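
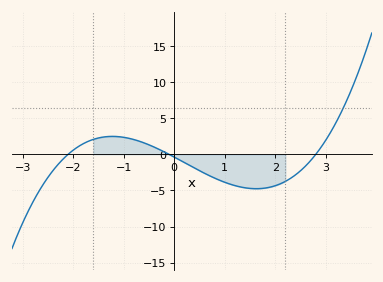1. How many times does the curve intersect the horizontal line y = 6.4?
1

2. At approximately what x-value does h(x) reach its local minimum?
1.62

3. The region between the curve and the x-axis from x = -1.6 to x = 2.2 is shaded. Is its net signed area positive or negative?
negative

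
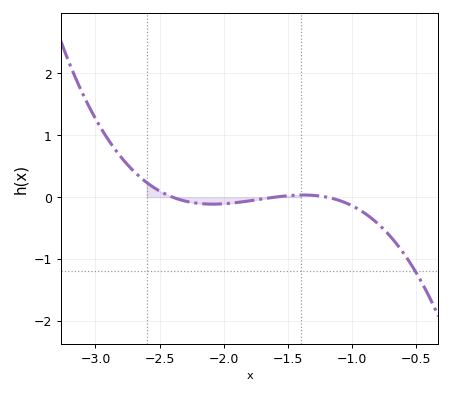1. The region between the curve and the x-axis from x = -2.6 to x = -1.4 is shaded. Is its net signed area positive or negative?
negative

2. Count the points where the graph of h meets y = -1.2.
1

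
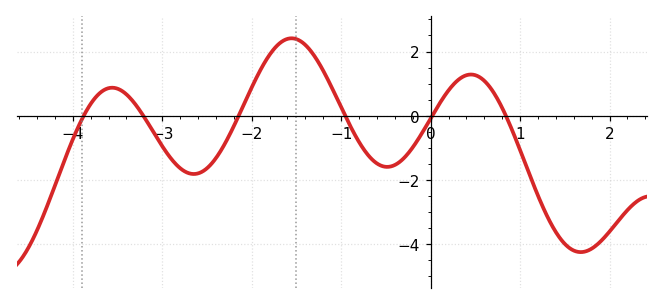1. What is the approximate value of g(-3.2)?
-0.051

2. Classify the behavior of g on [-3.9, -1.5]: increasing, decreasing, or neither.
neither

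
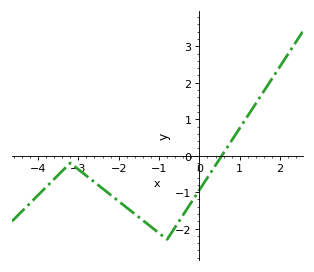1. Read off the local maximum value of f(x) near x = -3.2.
-0.201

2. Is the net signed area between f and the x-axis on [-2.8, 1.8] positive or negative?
negative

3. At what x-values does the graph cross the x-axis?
0.555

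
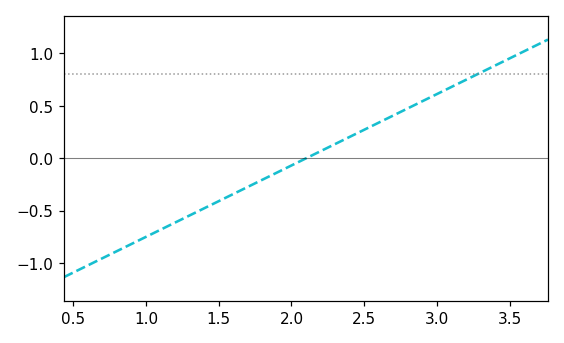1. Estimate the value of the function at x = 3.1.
0.7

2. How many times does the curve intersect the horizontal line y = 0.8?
1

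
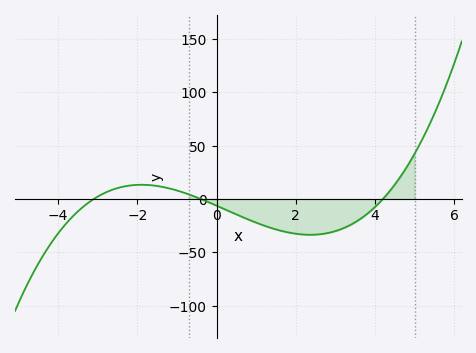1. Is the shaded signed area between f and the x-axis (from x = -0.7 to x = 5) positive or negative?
negative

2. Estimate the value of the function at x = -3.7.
-18.9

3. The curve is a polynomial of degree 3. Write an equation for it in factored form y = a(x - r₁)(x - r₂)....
y = 1.21(x + 3.1)(x + 0.4)(x - 4.2)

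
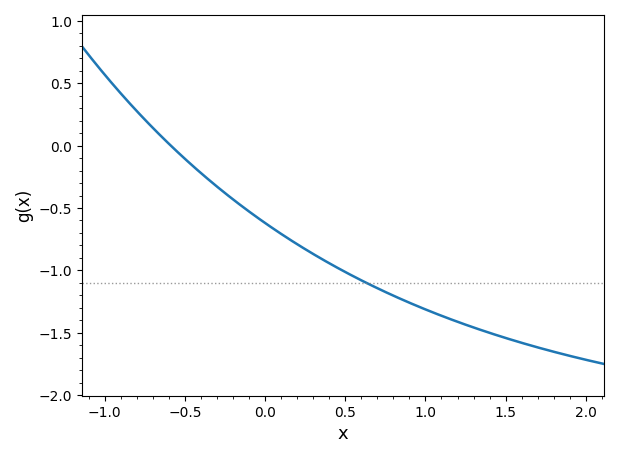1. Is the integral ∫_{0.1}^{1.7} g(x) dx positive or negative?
negative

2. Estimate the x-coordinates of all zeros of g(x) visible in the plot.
-0.588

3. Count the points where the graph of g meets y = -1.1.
1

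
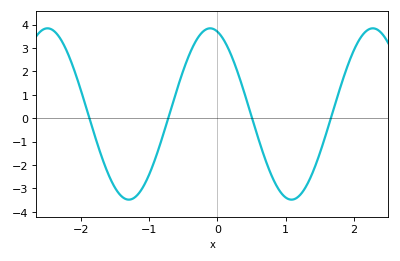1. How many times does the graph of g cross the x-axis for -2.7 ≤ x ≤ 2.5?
4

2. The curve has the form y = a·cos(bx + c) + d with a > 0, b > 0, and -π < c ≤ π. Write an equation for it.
y = 3.66cos(2.6x + 0.28) + 0.18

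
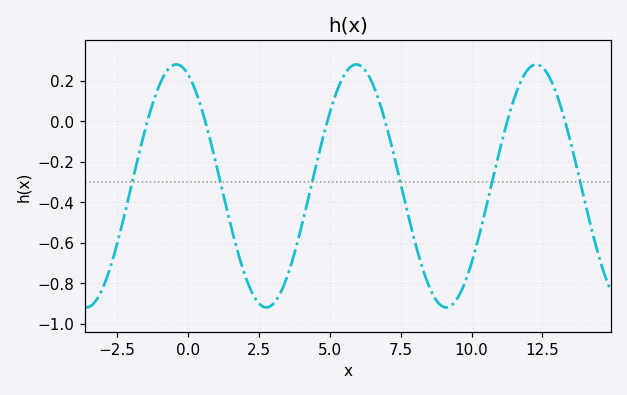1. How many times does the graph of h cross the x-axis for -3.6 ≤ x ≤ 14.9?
6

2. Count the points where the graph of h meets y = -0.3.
6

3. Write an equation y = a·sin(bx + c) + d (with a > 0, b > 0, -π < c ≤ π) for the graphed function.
y = 0.6sin(0.99x + 2) - 0.32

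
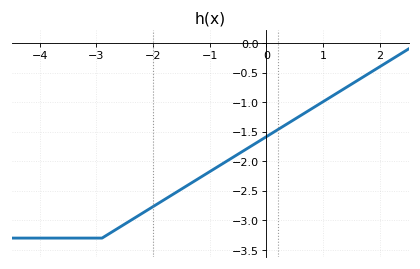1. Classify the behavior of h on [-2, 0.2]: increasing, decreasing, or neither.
increasing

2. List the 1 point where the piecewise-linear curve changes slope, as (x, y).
(-2.9, -3.3)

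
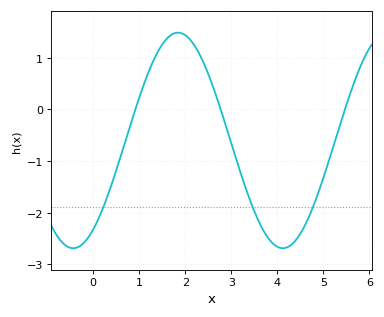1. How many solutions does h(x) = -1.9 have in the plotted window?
3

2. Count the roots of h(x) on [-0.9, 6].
3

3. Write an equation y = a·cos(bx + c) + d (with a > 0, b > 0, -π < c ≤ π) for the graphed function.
y = 2.09cos(1.4x - 2.5) - 0.6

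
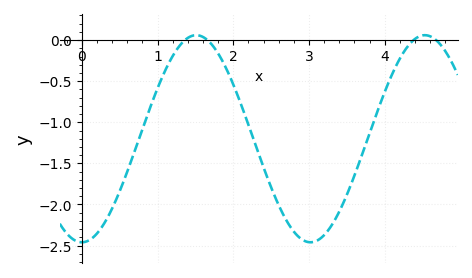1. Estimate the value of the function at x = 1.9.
-0.332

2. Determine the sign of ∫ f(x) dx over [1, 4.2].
negative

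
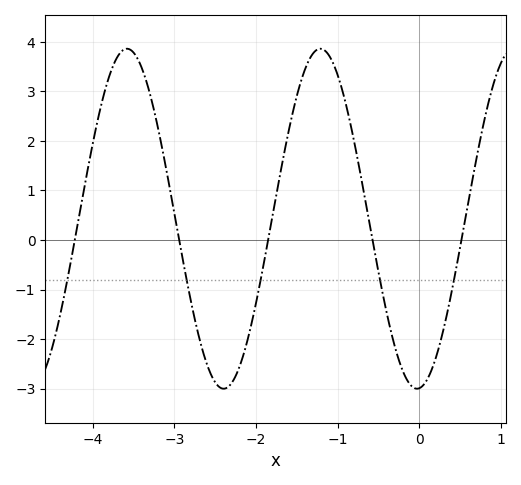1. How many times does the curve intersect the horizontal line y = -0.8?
5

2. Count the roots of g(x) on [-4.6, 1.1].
5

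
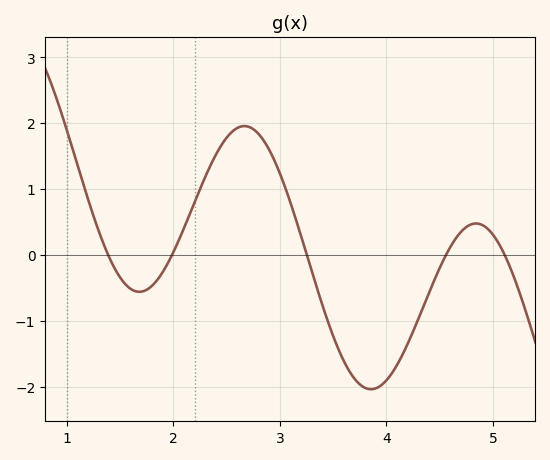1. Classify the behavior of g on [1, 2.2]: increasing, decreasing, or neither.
neither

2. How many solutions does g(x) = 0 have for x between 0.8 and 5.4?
5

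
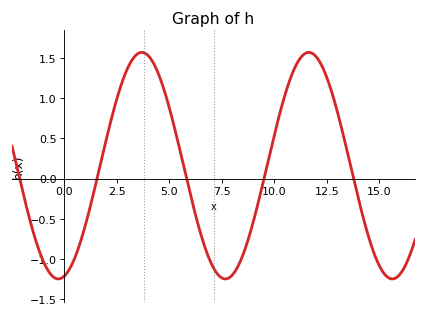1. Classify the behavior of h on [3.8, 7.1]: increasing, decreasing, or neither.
decreasing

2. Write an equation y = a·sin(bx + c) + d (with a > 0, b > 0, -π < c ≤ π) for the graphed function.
y = 1.41sin(0.79x - 1.3) + 0.16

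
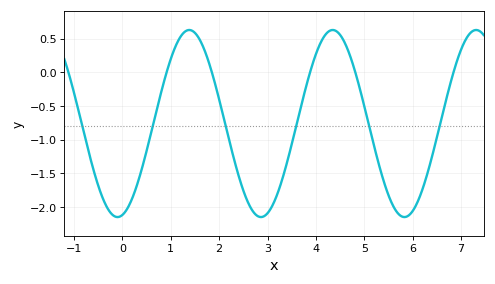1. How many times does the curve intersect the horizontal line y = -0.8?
6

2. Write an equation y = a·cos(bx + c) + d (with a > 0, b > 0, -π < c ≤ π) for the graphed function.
y = 1.39cos(2.12x - 2.93) - 0.76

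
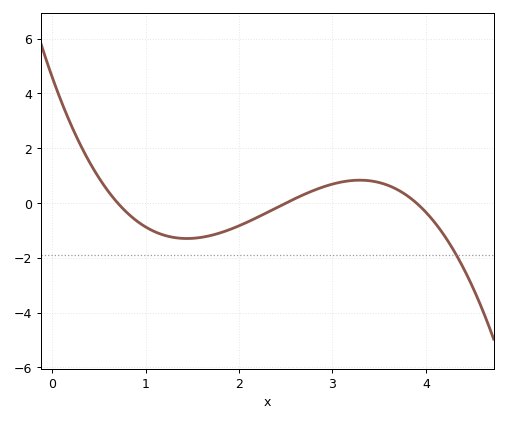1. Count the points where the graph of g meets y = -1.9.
1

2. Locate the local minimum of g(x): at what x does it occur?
1.44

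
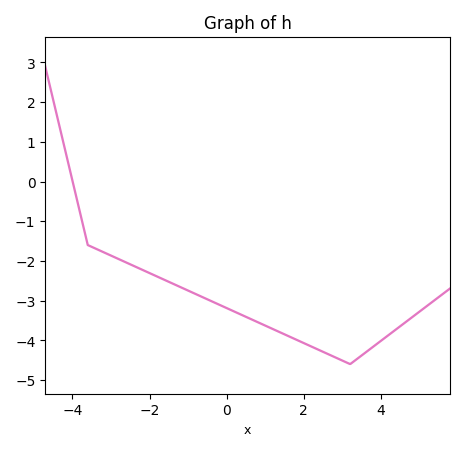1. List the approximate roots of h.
-3.99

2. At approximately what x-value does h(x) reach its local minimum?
3.2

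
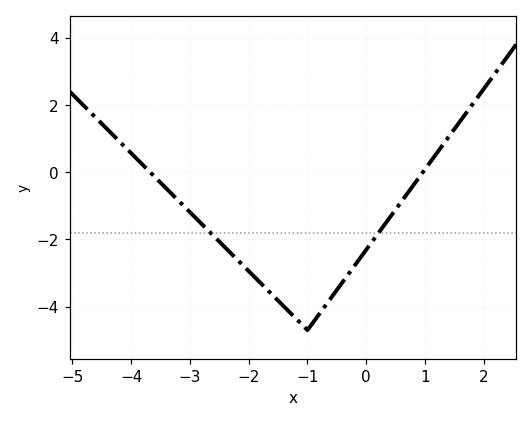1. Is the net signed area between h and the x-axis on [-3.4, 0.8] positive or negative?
negative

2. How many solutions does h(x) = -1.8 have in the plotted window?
2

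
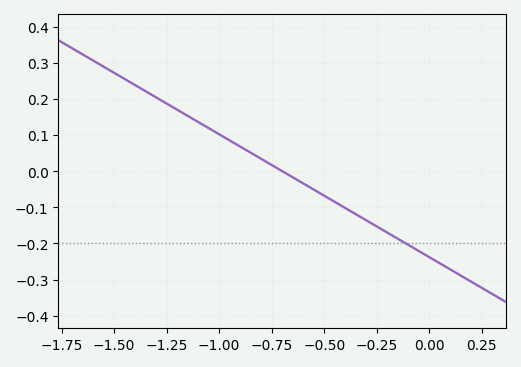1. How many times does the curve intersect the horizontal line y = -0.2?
1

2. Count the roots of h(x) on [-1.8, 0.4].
1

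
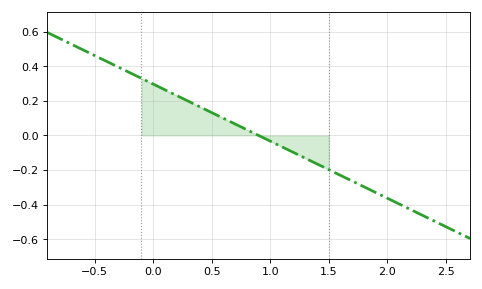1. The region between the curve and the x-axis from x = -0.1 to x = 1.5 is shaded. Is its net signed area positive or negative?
positive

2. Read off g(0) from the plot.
0.3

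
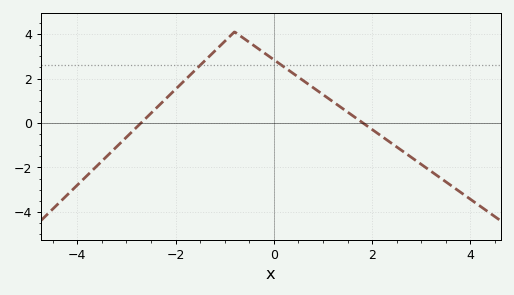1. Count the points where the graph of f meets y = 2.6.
2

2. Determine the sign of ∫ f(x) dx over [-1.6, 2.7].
positive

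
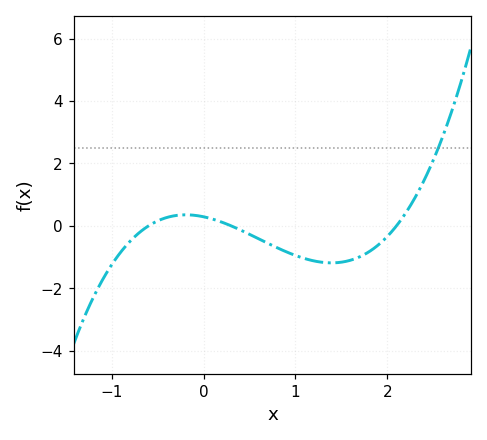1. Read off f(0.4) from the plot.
-0.131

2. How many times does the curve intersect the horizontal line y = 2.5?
1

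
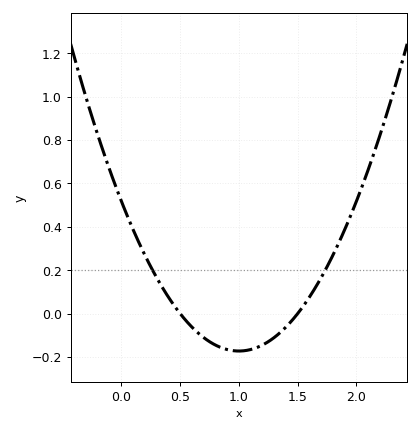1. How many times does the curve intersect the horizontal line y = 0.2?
2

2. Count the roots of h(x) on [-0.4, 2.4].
2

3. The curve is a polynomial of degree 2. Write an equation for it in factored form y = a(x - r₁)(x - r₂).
y = 0.69(x - 0.5)(x - 1.5)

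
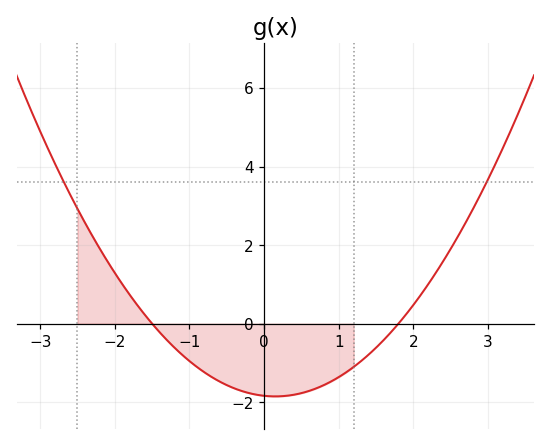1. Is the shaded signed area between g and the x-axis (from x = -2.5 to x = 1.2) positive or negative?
negative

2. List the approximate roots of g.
-1.5, 1.8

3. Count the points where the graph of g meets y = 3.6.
2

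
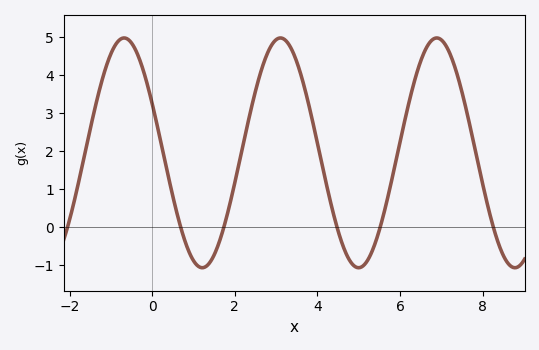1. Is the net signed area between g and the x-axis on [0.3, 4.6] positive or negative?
positive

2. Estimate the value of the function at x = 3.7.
3.6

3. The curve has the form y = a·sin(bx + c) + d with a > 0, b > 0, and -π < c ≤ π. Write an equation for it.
y = 3.02sin(1.7x + 2.7) + 1.96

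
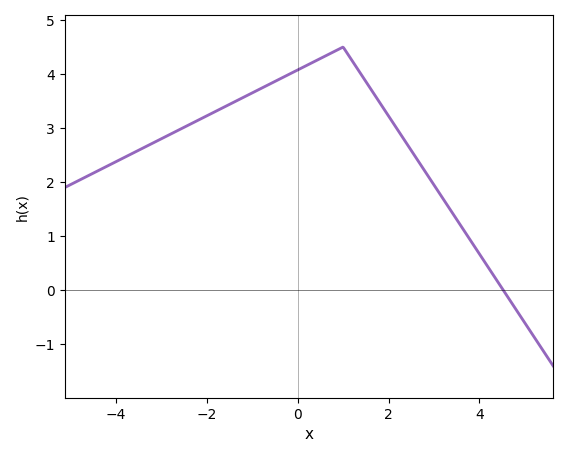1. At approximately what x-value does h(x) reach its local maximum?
1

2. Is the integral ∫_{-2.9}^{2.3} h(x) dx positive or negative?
positive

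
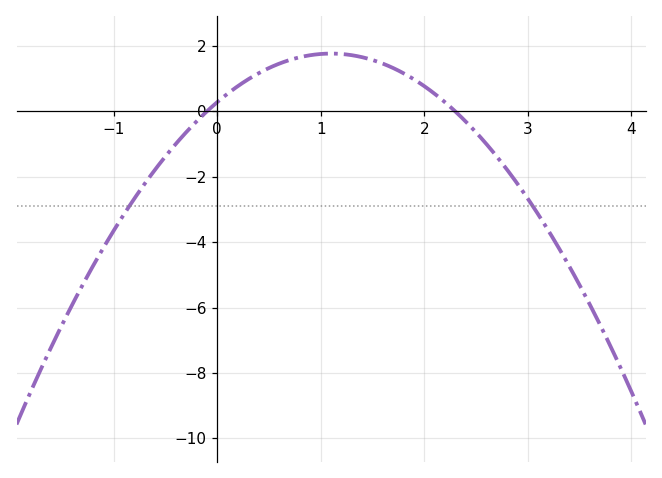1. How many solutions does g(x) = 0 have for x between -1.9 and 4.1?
2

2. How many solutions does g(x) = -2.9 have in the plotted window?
2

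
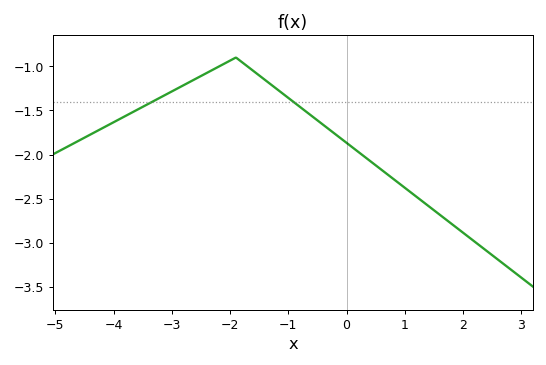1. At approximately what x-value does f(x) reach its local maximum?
-1.8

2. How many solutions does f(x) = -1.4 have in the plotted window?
2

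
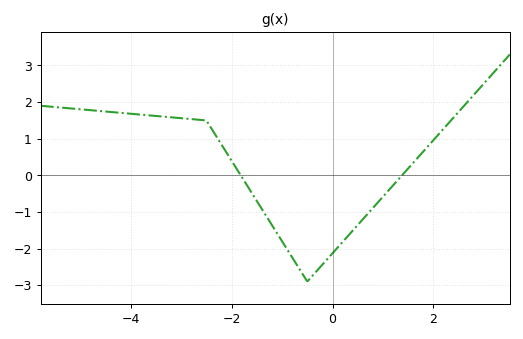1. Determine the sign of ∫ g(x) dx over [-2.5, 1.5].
negative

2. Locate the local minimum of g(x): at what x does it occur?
-0.499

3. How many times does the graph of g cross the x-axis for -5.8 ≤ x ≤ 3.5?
2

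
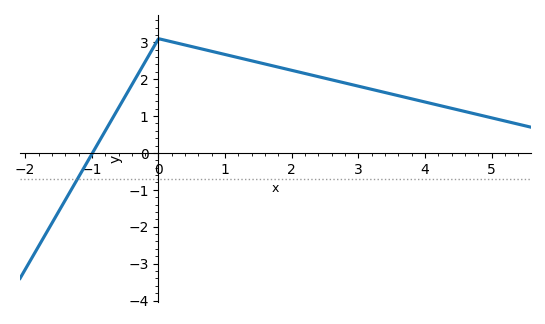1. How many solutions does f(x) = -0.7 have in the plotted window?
1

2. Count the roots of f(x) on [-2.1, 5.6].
1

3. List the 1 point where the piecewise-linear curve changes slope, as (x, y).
(0, 3.1)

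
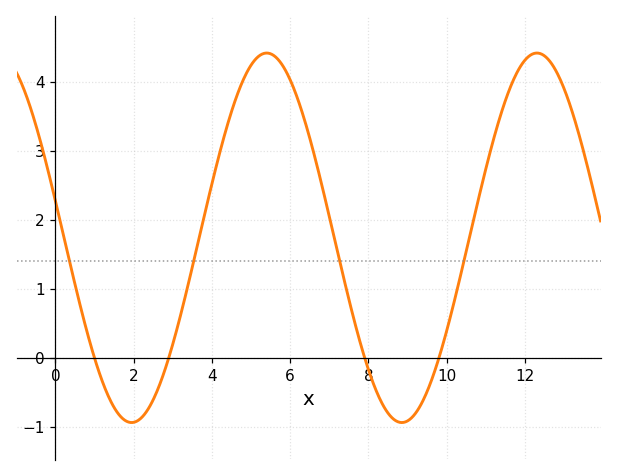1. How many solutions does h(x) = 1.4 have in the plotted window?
4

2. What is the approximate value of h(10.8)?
2.3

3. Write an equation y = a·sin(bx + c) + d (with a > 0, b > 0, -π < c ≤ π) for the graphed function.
y = 2.68sin(0.91x + 2.9) + 1.74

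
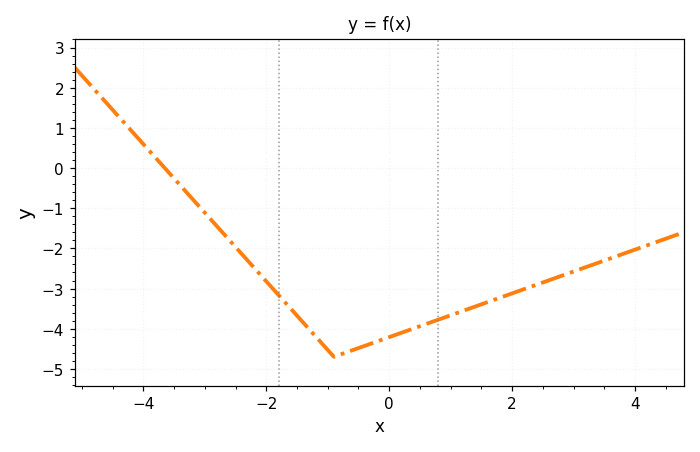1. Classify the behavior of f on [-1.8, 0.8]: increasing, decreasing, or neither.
neither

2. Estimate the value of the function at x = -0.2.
-4.32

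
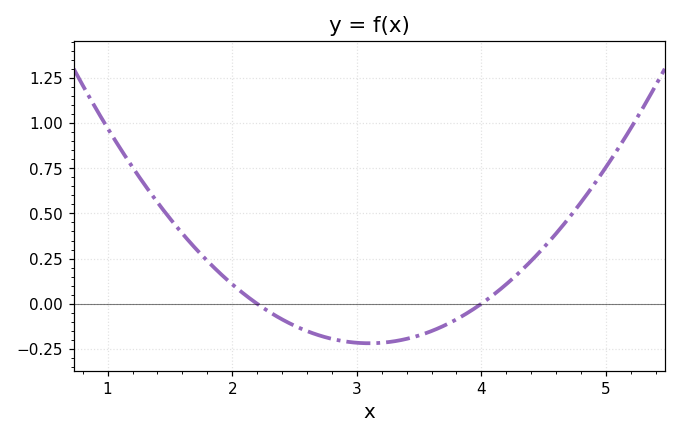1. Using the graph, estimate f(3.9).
-0.04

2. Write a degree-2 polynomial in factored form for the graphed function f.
y = 0.27(x - 2.2)(x - 4)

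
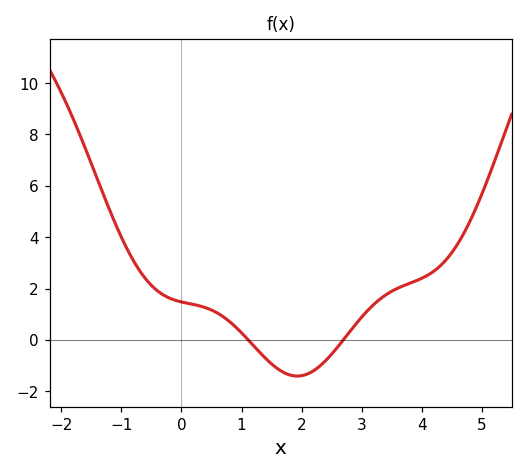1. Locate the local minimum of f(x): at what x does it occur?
2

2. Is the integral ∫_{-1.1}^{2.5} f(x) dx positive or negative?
positive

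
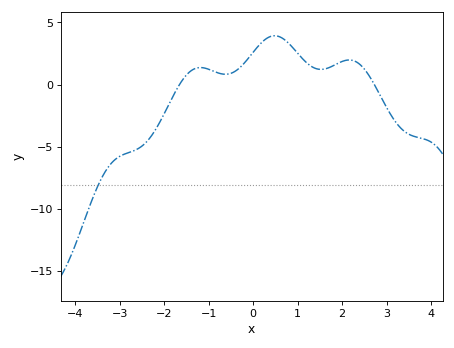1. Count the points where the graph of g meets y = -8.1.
1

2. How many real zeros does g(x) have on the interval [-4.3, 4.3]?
2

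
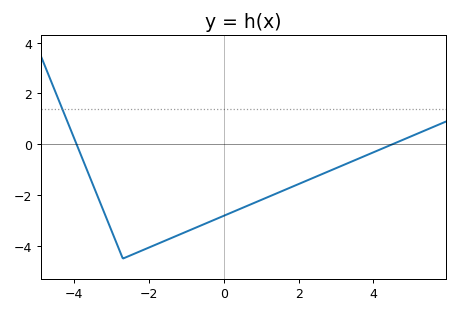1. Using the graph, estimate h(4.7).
0.2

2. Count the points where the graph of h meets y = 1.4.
1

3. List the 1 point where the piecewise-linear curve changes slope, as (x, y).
(-2.7, -4.5)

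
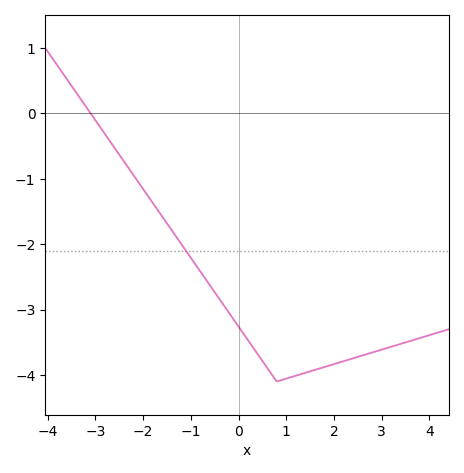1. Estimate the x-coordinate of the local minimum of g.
0.8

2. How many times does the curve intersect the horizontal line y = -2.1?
1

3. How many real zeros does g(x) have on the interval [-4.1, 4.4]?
1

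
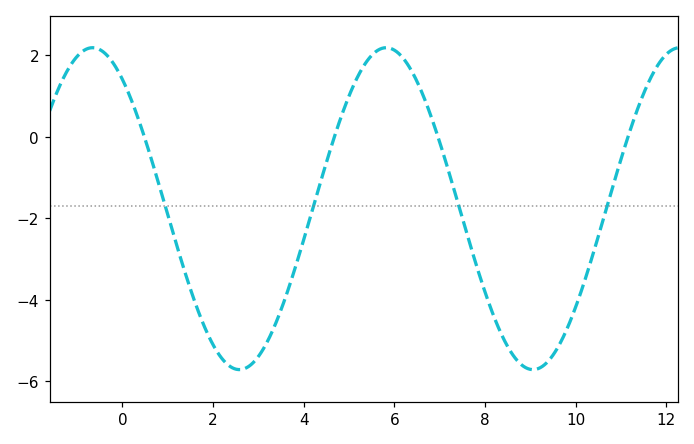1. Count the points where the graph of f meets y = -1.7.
4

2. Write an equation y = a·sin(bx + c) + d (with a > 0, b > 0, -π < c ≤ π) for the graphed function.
y = 3.95sin(0.97x + 2.2) - 1.77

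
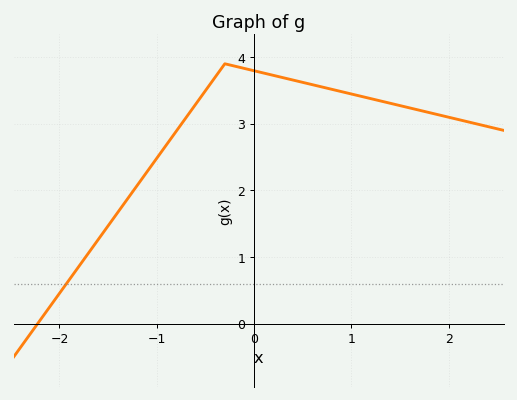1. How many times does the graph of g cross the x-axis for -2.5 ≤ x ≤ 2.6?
1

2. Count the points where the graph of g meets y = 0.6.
1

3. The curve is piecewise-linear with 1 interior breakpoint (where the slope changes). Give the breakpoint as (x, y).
(-0.3, 3.9)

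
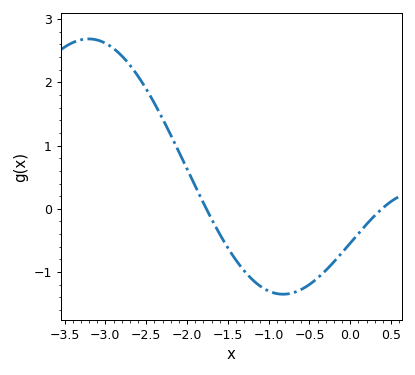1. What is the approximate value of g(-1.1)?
-1.23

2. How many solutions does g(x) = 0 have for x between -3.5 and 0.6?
2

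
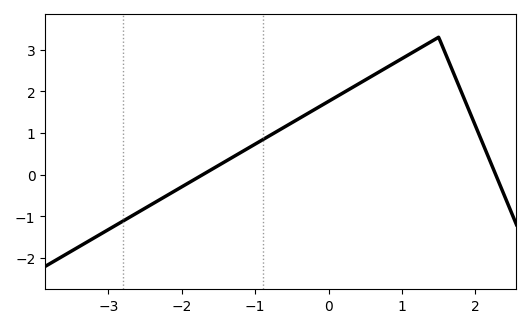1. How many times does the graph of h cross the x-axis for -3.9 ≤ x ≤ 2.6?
2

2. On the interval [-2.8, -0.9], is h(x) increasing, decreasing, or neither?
increasing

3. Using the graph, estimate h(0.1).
1.9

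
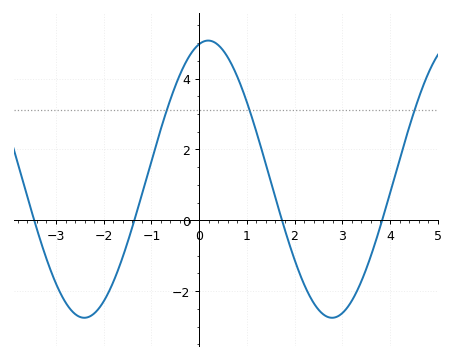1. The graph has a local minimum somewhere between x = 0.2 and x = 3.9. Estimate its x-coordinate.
2.8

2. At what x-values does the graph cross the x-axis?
-3.4, -1.4, 1.8, 3.8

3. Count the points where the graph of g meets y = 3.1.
3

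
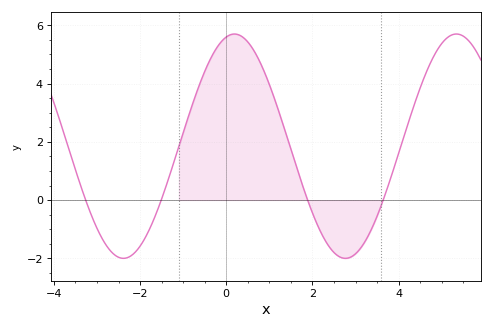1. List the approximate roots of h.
-3.26, -1.51, 1.89, 3.64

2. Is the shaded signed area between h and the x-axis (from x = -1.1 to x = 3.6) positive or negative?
positive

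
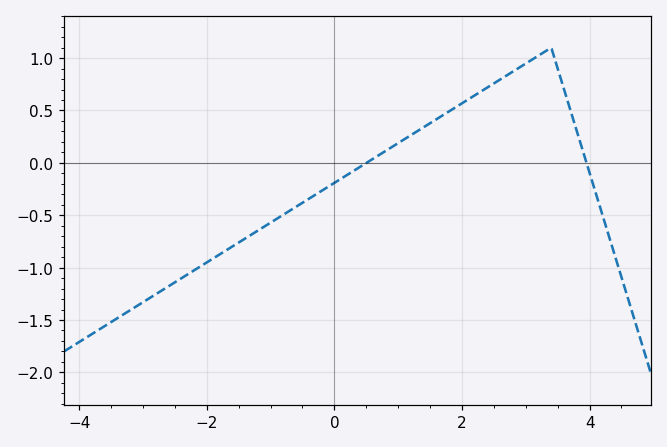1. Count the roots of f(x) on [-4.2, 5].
2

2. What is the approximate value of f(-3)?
-1.35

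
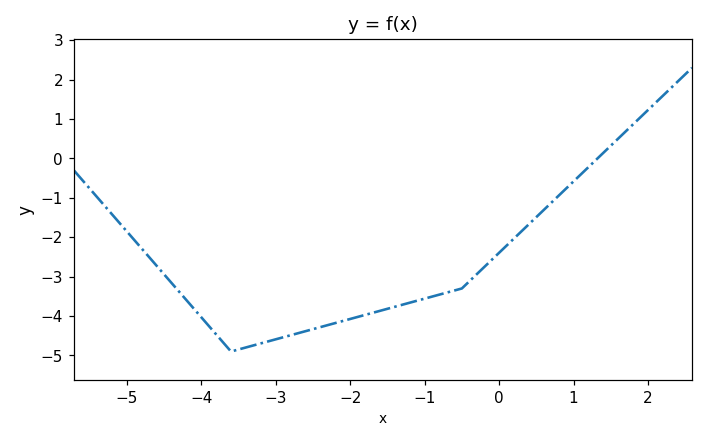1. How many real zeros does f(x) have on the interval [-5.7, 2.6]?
1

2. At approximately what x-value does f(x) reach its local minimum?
-3.6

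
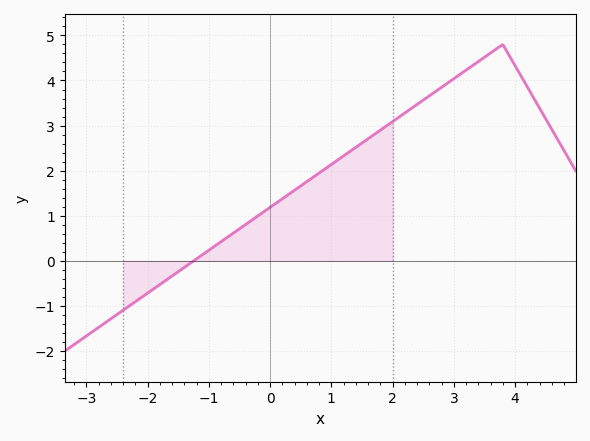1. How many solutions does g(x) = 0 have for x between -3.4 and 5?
1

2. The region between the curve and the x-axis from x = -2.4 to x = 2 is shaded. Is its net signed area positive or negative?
positive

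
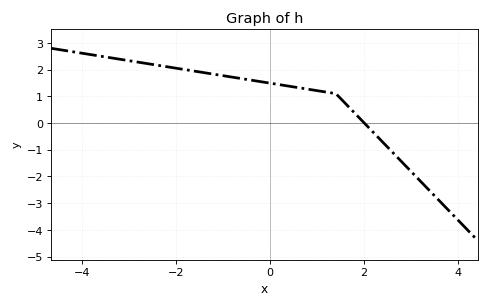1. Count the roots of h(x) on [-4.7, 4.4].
1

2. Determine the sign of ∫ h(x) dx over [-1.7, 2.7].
positive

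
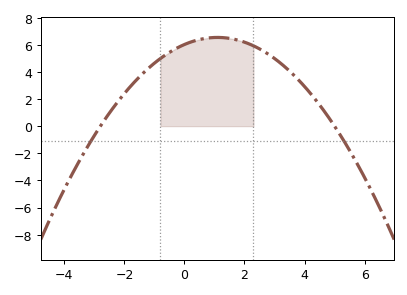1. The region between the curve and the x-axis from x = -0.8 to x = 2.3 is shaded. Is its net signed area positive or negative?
positive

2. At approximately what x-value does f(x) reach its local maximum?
1.1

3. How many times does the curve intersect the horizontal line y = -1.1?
2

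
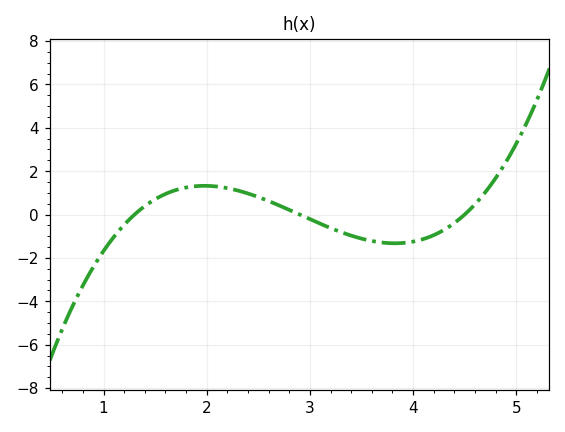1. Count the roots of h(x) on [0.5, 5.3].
3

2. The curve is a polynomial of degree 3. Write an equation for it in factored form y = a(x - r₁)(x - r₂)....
y = 0.84(x - 1.3)(x - 2.9)(x - 4.5)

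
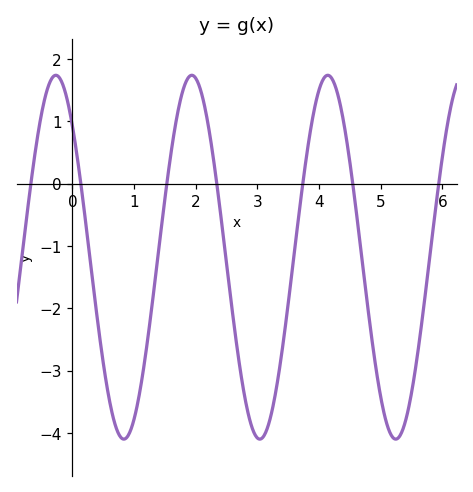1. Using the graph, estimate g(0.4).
-2.1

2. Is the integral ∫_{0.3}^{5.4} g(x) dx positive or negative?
negative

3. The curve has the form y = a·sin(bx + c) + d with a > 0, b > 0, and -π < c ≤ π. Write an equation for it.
y = 2.92sin(2.9x + 2.3) - 1.18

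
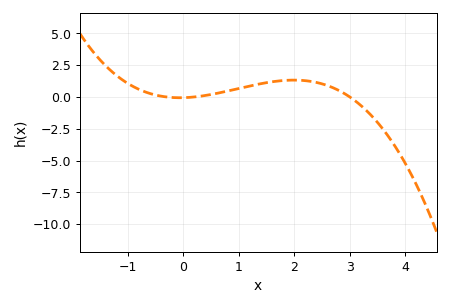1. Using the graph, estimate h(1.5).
1.12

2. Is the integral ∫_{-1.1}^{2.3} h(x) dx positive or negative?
positive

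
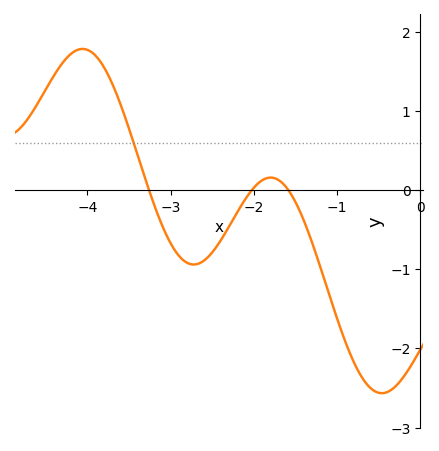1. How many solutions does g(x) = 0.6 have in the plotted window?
1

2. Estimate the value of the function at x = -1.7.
0.128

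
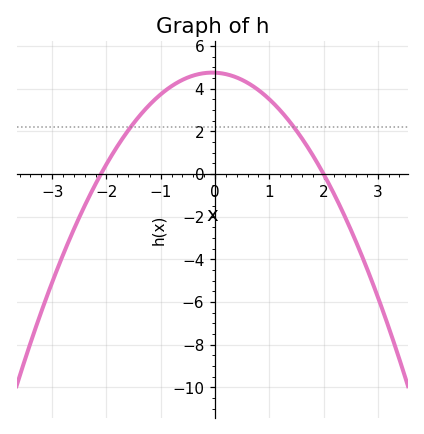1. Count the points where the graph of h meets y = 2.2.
2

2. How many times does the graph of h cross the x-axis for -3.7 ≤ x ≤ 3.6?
2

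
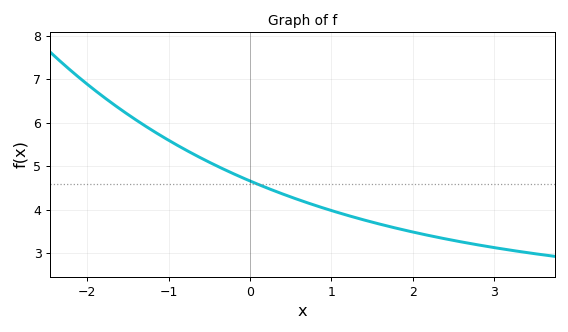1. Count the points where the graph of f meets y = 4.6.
1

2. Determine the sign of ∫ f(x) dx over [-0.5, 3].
positive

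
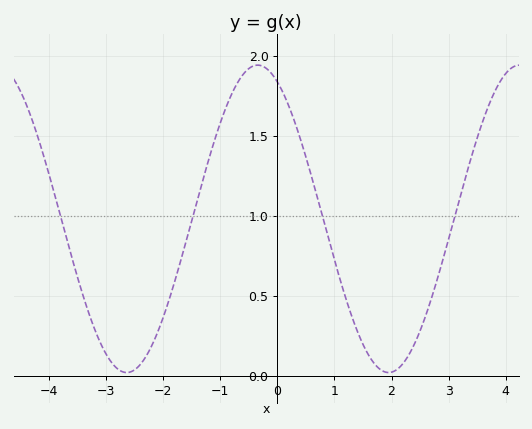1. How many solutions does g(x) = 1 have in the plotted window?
4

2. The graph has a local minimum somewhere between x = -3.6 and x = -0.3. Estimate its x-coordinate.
-2.6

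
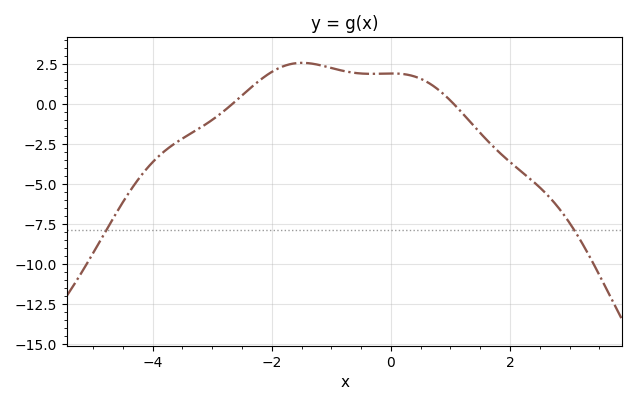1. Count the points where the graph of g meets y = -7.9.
2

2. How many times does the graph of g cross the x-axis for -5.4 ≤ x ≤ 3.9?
2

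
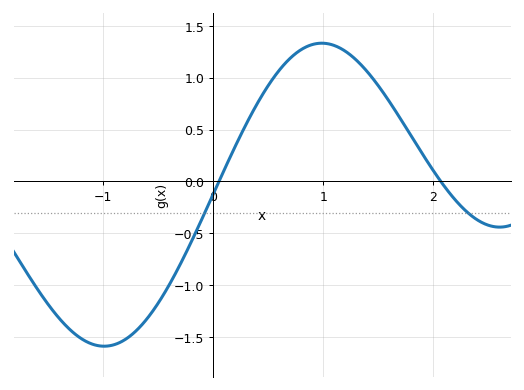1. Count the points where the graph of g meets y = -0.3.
2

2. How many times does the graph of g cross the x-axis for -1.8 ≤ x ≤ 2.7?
2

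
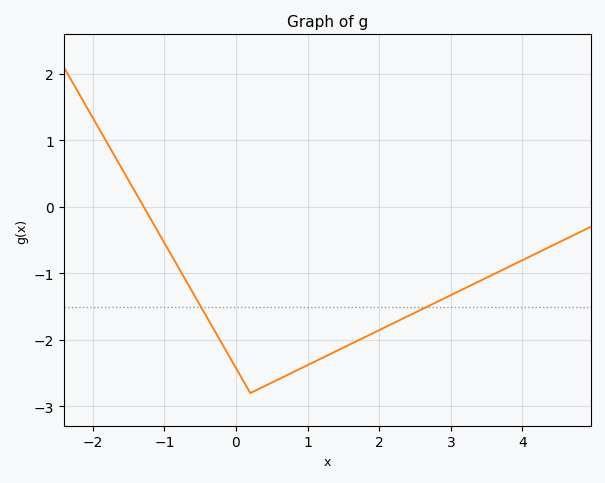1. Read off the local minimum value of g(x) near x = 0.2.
-2.8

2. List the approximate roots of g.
-1.3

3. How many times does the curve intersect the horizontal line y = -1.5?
2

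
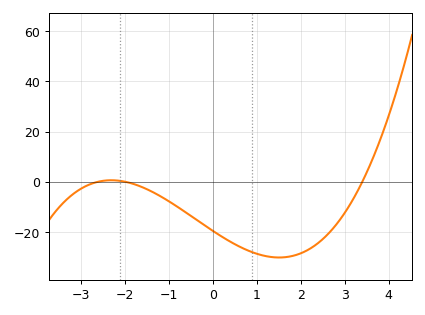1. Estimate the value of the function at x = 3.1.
-9.68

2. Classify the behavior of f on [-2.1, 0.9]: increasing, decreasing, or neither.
decreasing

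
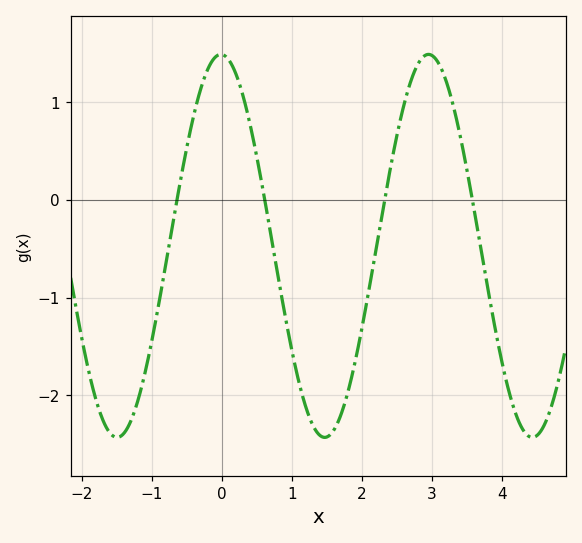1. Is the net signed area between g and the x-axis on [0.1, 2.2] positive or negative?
negative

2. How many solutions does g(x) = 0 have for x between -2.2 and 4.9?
4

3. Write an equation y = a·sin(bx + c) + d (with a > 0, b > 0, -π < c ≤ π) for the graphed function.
y = 1.96sin(2.12x + 1.6) - 0.47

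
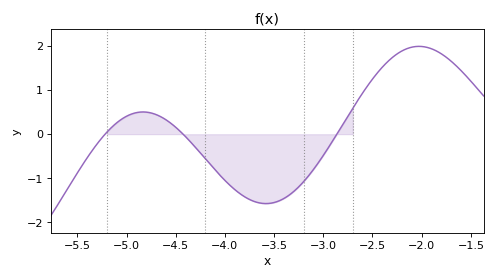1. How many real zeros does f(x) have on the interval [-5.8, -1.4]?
3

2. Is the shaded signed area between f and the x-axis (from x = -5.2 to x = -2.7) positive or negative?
negative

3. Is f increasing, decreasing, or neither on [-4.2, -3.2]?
neither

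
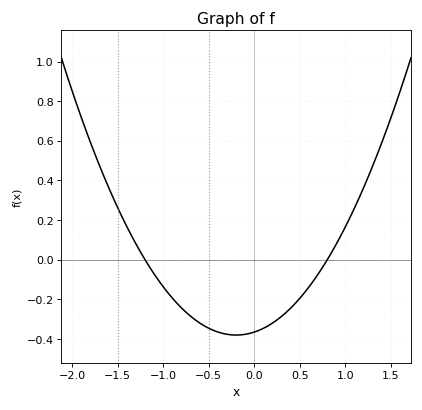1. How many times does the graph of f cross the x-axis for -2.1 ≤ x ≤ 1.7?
2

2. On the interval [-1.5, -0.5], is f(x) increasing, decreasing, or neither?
decreasing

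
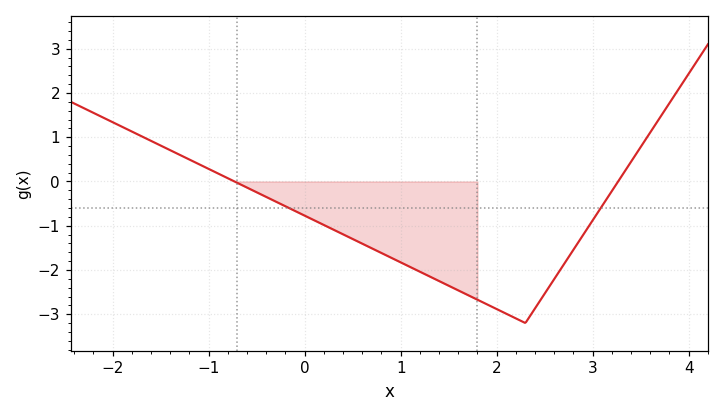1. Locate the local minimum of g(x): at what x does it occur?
2.3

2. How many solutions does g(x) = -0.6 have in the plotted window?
2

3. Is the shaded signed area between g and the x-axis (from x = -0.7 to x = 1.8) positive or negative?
negative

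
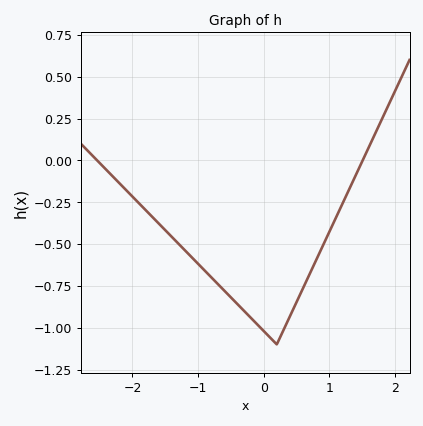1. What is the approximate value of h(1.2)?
-0.26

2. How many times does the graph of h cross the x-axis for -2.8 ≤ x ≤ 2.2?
2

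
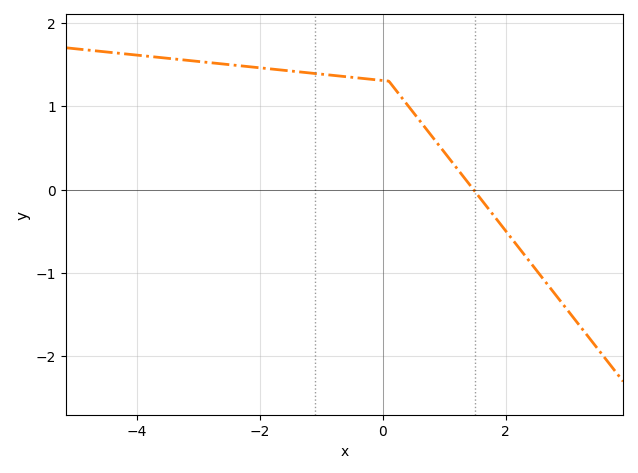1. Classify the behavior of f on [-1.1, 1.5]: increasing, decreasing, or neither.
decreasing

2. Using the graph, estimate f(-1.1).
1.4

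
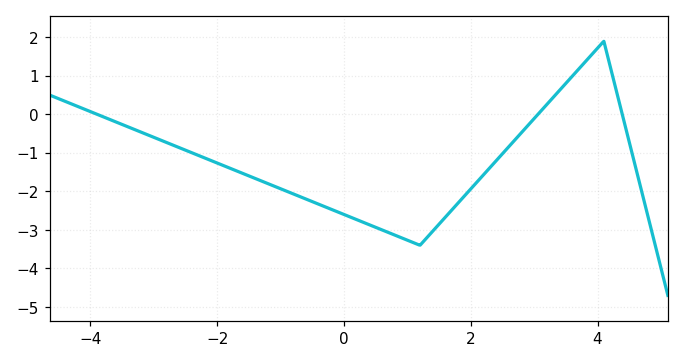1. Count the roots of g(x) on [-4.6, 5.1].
3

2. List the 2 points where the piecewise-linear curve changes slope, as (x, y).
(1.2, -3.4); (4.1, 1.9)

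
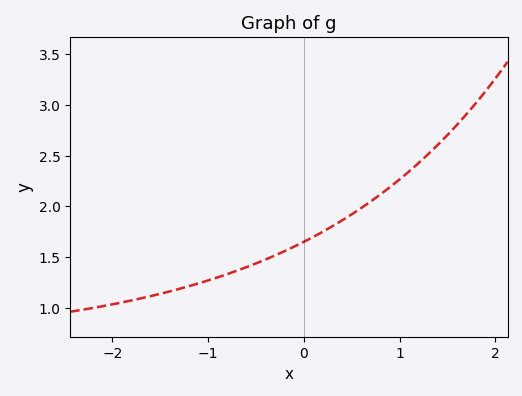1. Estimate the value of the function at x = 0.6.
1.98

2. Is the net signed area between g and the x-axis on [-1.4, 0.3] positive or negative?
positive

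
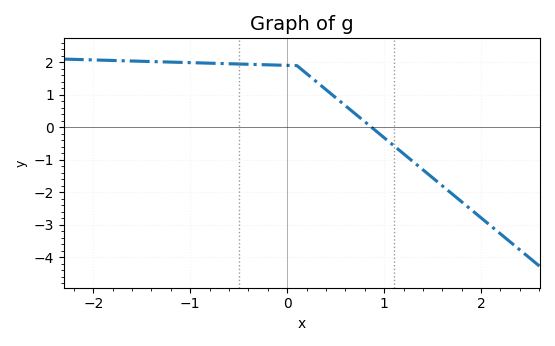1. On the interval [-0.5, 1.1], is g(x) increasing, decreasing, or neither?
decreasing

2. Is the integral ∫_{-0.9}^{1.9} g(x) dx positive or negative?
positive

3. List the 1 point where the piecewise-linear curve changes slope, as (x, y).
(0.1, 1.9)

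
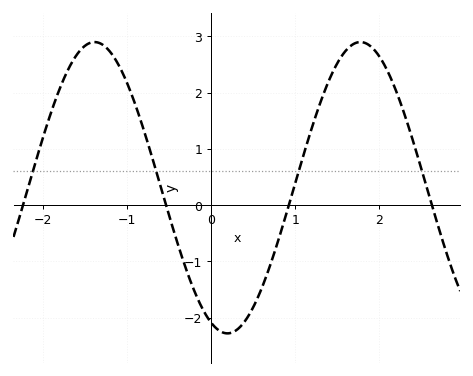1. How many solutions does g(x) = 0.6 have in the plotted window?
4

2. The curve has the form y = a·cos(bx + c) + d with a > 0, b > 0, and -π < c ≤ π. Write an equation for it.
y = 2.59cos(2x + 2.8) + 0.31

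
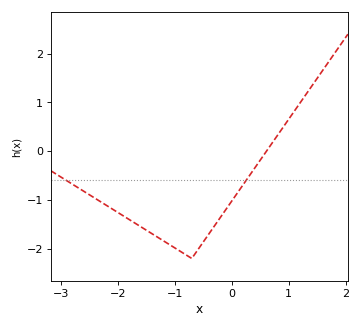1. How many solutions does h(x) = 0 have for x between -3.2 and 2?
1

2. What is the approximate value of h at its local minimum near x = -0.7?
-2.2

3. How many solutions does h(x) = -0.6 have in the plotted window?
2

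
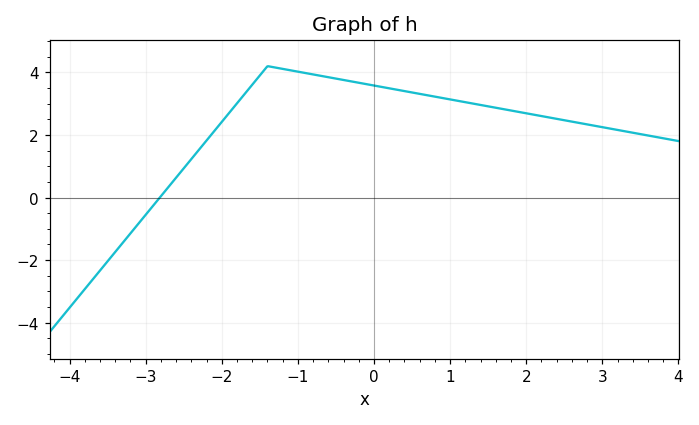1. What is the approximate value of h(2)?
2.69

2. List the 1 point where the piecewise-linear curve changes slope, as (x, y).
(-1.4, 4.2)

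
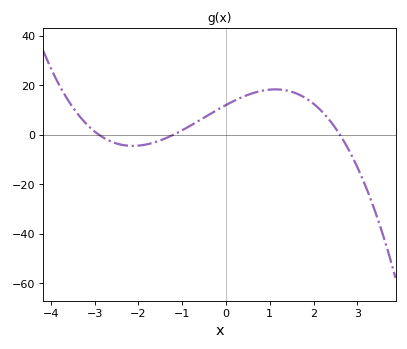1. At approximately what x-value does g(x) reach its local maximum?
1.2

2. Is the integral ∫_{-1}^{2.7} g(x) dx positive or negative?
positive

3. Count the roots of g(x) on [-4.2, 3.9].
3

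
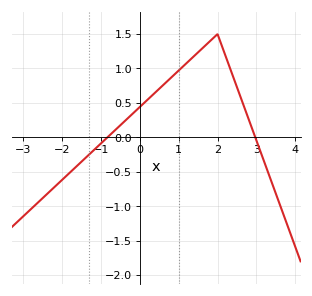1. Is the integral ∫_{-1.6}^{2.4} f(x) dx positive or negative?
positive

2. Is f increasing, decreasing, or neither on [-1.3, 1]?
increasing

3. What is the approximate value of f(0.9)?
0.917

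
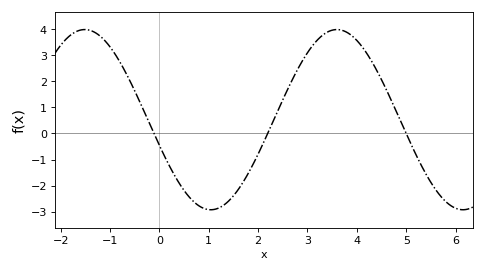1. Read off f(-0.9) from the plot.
3.1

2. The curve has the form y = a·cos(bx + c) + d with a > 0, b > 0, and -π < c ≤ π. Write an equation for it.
y = 3.46cos(1.2x + 1.9) + 0.53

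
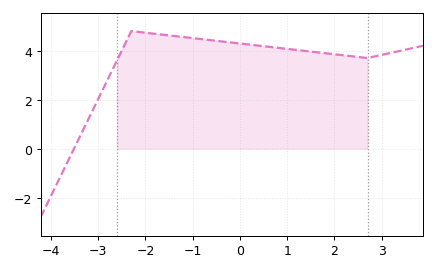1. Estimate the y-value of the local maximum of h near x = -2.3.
4.8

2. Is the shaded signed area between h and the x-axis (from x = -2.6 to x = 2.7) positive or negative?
positive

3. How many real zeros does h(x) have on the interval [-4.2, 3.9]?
1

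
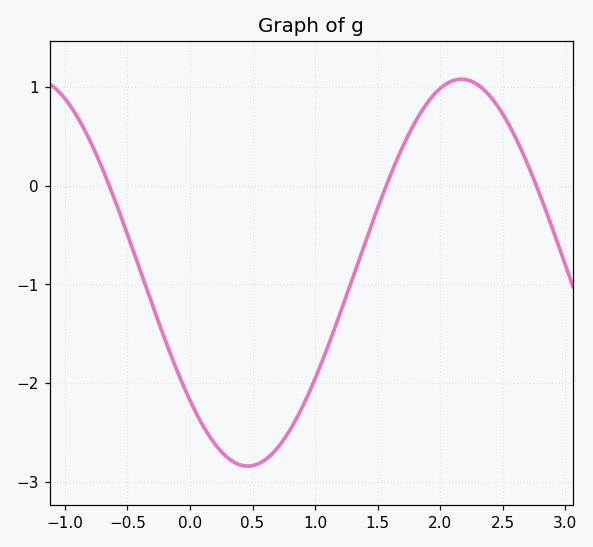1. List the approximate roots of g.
-0.6, 1.6, 2.8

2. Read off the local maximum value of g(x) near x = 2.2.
1.1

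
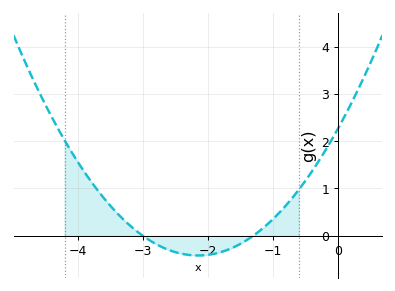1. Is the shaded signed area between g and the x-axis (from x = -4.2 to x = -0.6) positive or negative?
positive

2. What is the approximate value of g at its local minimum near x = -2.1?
-0.4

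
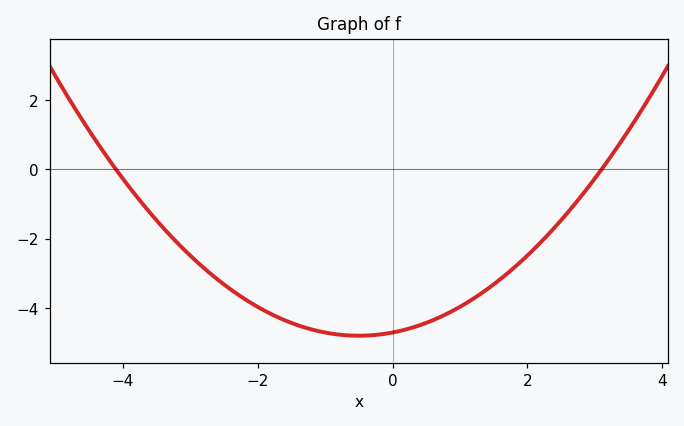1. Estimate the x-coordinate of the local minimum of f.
-0.4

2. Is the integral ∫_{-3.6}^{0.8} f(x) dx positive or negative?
negative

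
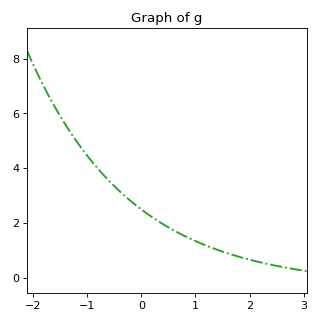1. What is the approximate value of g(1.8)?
0.8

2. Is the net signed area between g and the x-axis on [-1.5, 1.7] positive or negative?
positive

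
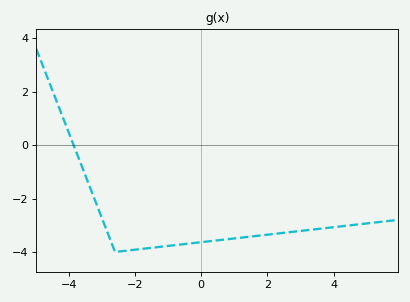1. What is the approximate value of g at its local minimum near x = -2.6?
-4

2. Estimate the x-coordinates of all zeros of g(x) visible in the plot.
-3.85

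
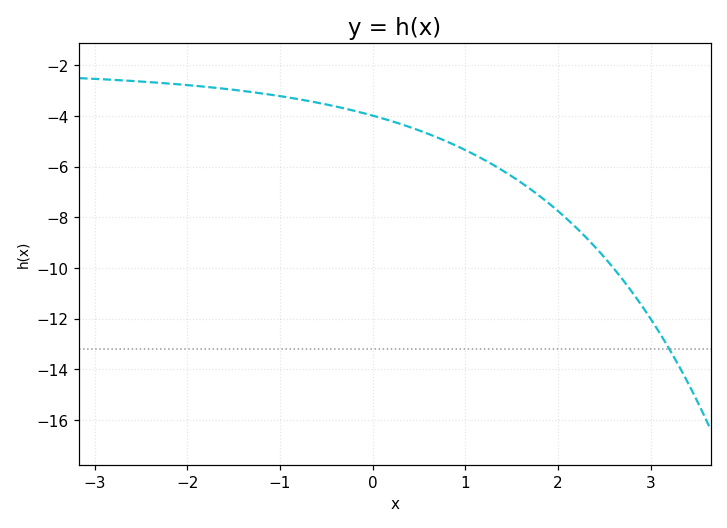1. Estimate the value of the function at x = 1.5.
-6.4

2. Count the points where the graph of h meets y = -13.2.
1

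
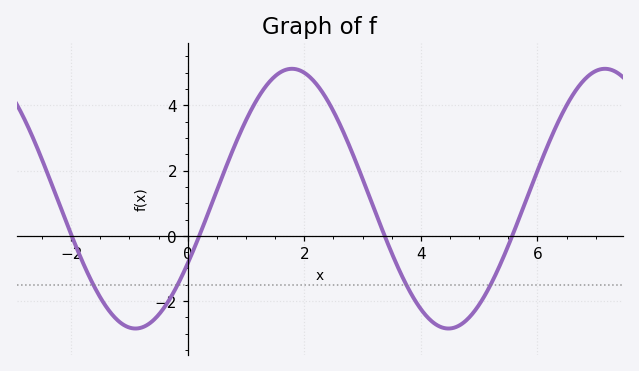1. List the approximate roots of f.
-1.99, 0.198, 3.38, 5.57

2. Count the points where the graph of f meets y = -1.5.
4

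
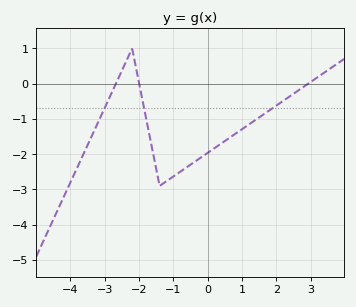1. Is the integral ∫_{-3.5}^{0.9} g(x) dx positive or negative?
negative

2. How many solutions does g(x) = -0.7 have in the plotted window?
3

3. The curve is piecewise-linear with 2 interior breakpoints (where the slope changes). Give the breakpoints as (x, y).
(-2.2, 1); (-1.4, -2.9)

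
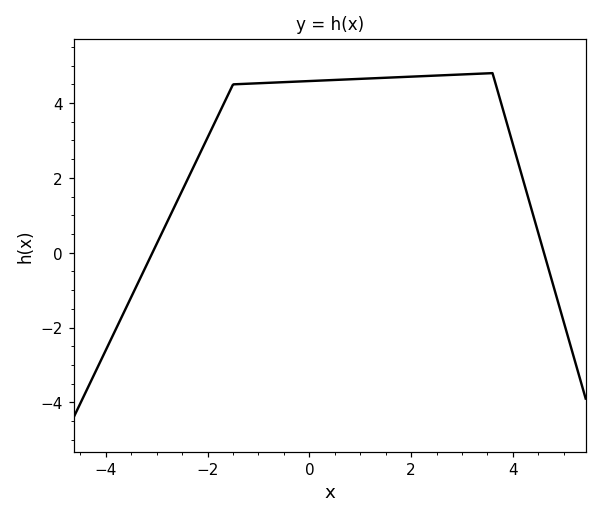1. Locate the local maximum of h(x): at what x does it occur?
3.6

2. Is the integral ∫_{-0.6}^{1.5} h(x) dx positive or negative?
positive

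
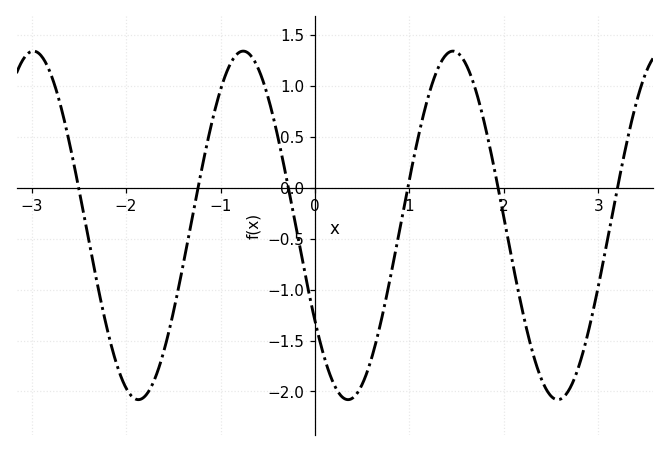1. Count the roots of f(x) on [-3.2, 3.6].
6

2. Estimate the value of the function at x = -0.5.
0.898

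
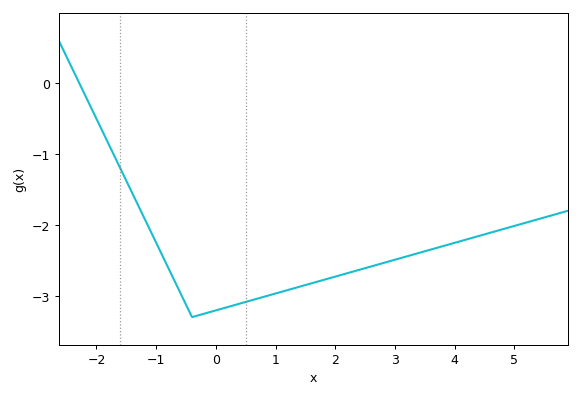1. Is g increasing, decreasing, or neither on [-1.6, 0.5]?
neither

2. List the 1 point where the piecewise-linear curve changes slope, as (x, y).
(-0.4, -3.3)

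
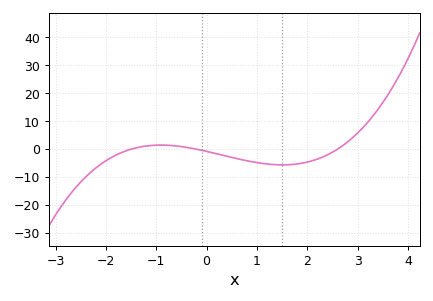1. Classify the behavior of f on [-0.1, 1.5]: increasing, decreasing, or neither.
decreasing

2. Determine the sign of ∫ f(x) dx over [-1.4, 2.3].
negative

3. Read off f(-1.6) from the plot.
-0.588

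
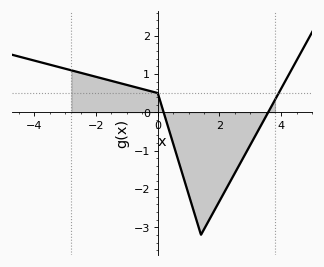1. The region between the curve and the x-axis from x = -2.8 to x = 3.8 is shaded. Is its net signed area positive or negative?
negative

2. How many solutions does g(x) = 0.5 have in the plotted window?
2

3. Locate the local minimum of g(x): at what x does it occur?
1.4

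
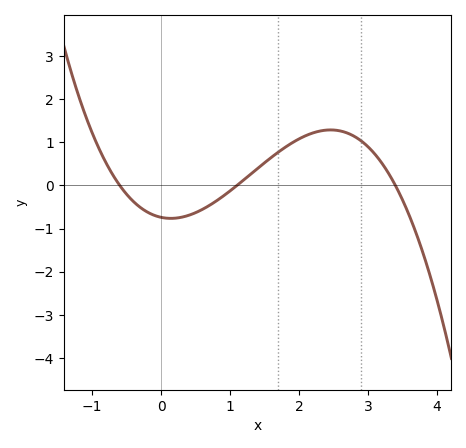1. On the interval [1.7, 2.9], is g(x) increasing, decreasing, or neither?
neither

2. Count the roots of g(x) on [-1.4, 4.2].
3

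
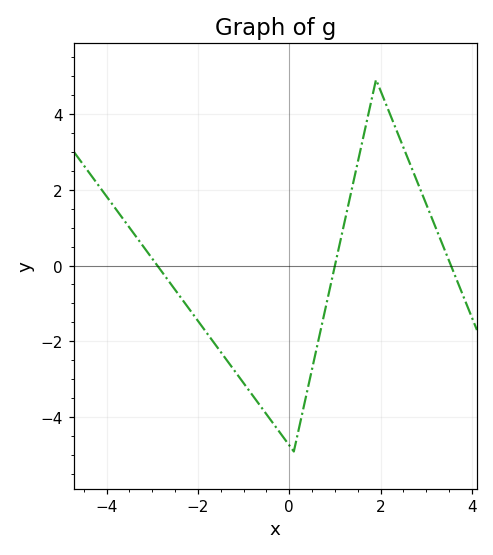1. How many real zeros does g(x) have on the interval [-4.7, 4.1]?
3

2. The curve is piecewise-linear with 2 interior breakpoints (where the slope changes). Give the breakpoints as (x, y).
(0.1, -4.9); (1.9, 4.9)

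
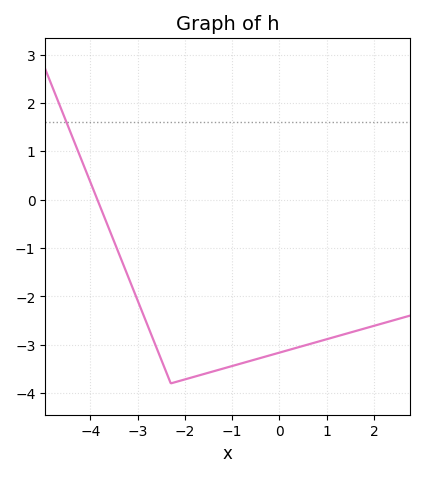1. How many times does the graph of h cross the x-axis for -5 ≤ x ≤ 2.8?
1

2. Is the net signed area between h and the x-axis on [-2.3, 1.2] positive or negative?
negative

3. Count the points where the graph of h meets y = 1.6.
1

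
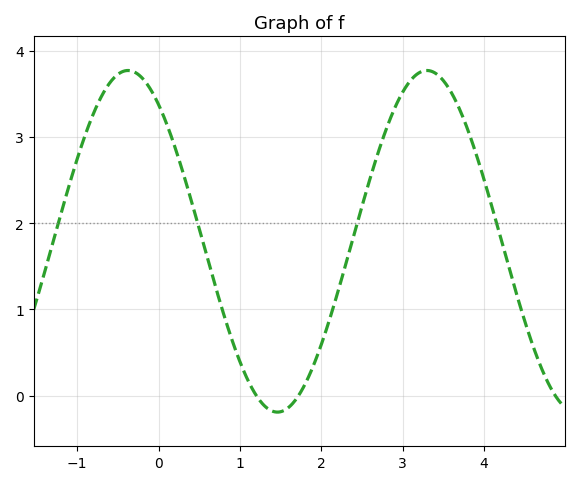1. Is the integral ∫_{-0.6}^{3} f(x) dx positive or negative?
positive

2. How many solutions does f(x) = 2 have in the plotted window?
4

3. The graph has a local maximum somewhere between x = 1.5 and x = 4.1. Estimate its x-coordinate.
3.3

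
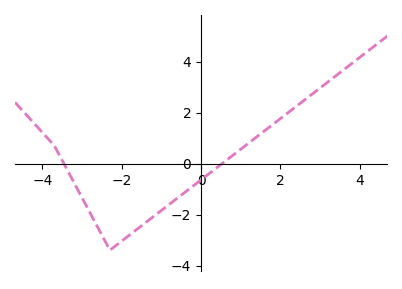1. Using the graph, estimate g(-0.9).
-1.72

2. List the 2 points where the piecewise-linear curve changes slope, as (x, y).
(-3.7, 0.7); (-2.3, -3.4)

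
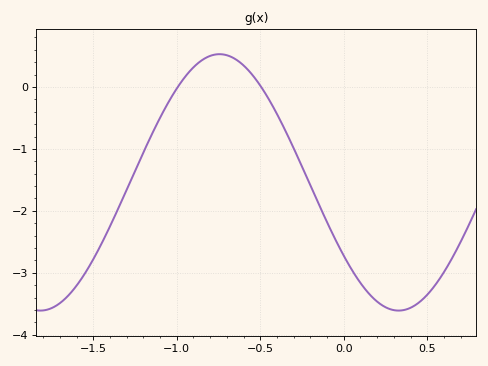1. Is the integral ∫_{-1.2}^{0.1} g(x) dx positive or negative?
negative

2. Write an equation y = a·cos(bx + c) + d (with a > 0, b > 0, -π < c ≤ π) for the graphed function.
y = 2.07cos(2.93x + 2.18) - 1.54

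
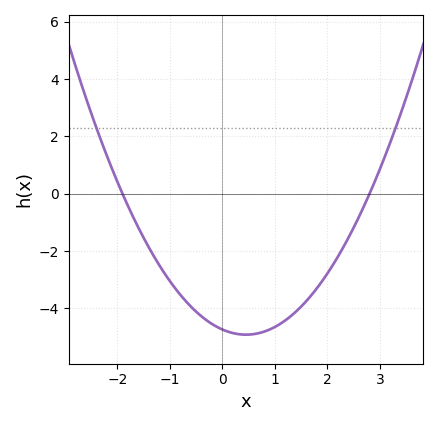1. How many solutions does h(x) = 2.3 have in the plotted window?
2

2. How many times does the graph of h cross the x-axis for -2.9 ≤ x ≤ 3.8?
2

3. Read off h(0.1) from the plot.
-4.81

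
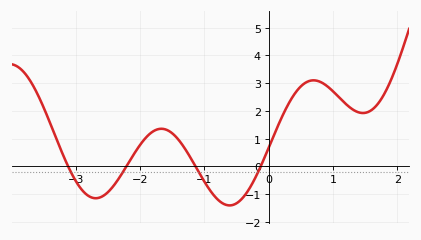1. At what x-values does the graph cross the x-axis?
-3.12, -2.21, -1.14, -0.127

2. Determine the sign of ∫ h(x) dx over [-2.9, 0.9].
positive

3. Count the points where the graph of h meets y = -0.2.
4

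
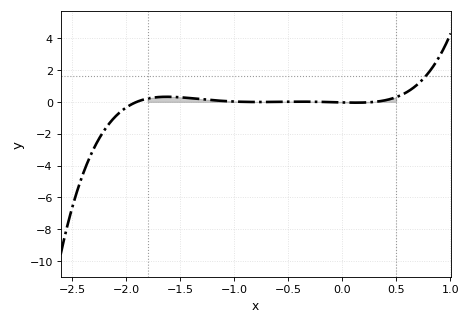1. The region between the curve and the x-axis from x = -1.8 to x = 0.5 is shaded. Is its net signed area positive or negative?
positive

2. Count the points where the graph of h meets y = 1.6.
1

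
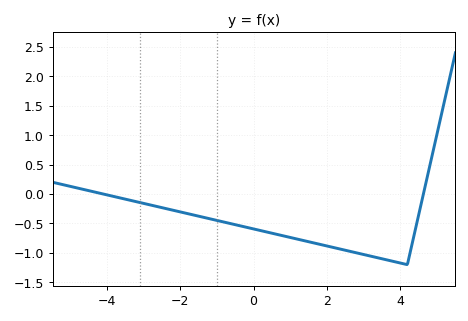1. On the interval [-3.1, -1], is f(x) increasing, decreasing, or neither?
decreasing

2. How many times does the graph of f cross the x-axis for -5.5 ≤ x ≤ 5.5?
2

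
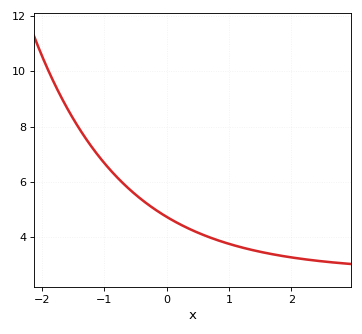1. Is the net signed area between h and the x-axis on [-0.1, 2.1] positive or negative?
positive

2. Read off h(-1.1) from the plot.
6.96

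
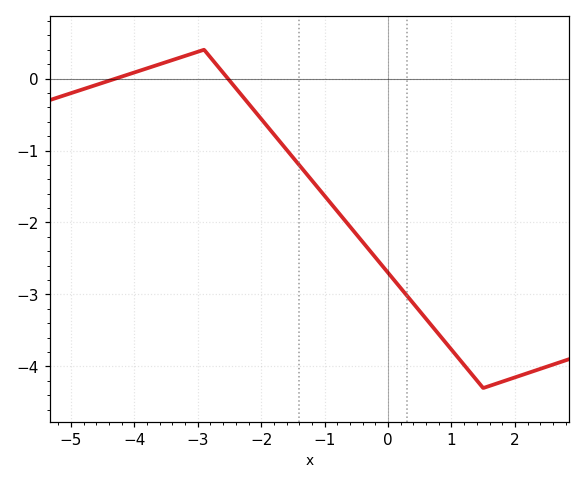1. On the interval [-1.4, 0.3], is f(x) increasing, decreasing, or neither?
decreasing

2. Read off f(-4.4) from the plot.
0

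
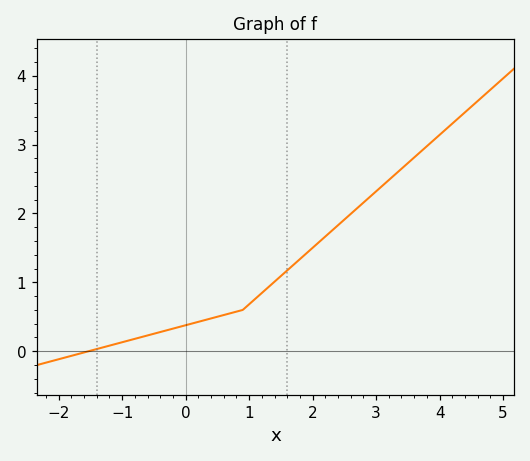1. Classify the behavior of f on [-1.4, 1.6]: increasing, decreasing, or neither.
increasing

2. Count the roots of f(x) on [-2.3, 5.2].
1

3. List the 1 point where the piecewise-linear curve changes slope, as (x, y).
(0.9, 0.6)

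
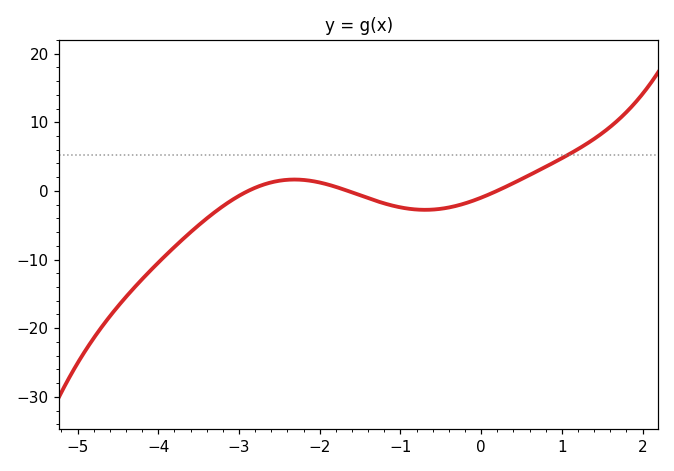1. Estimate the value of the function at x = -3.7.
-7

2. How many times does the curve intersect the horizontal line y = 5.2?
1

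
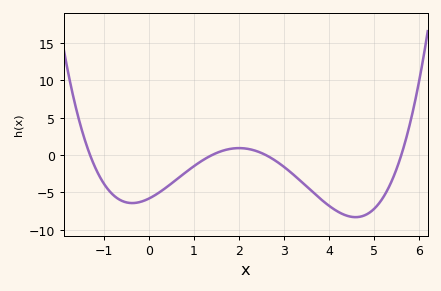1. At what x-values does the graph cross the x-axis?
-1.3, 1.4, 2.6, 5.6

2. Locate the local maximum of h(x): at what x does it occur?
2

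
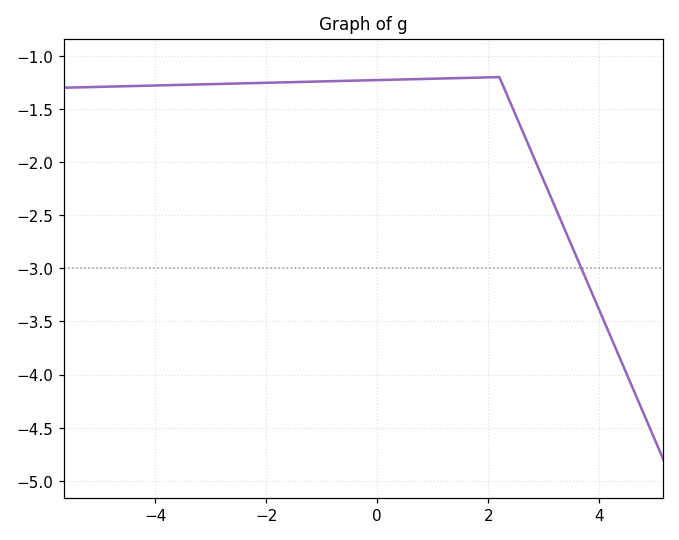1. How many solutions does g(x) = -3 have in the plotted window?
1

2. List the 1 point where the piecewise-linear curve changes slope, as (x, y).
(2.2, -1.2)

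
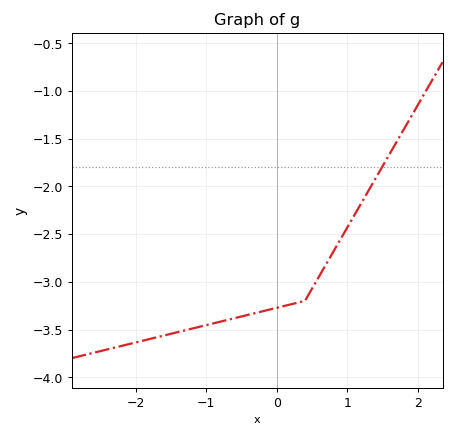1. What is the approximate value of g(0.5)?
-3.07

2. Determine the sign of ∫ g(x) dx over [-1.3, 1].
negative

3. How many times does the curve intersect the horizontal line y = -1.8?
1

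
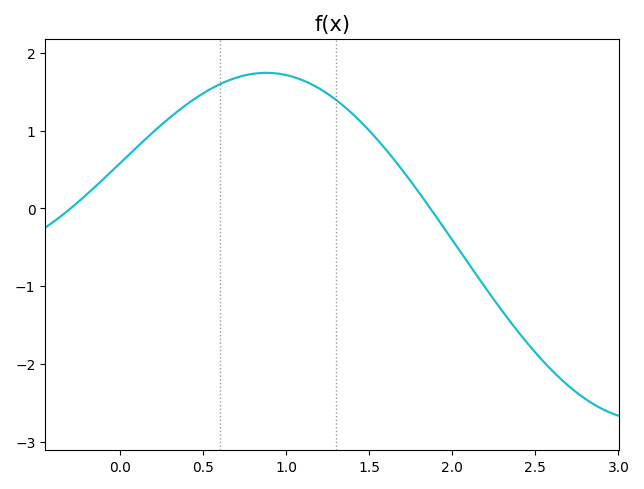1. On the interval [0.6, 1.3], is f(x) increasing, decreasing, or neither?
neither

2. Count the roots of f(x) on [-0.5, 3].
2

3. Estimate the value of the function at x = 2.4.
-1.6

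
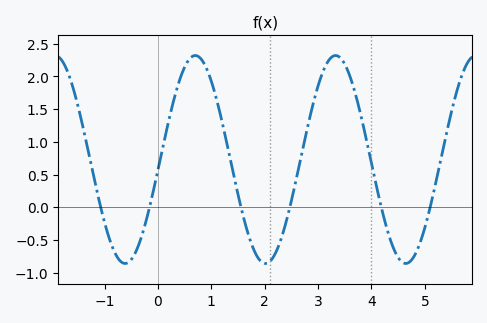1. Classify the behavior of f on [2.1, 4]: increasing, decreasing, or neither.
neither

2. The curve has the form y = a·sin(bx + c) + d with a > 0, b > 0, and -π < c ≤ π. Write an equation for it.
y = 1.59sin(2.4x - 0.1) + 0.73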